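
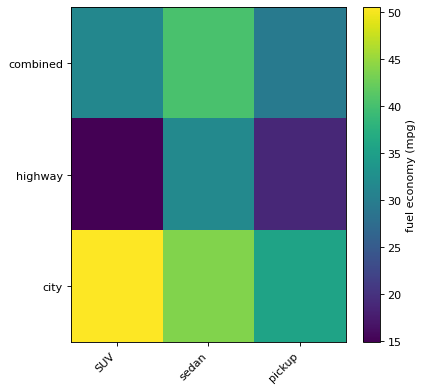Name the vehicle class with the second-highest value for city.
Top 3 for city: SUV ≈ 50, sedan ≈ 45, pickup ≈ 35.

sedan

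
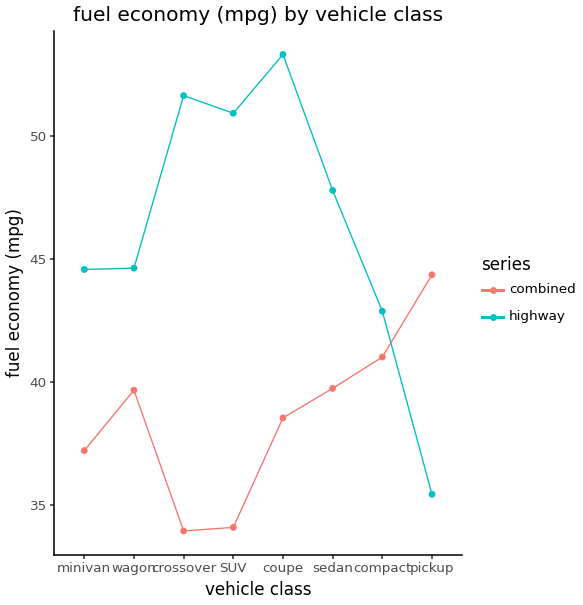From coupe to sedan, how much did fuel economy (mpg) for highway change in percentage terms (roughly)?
≈ -11.1%

coupe ≈ 54, sedan ≈ 48; (48 − 54) / 54 ≈ -11.1%.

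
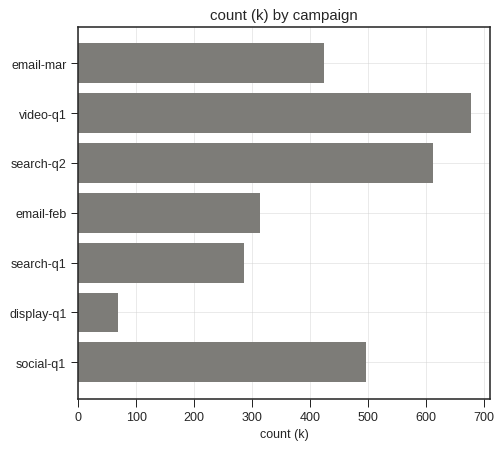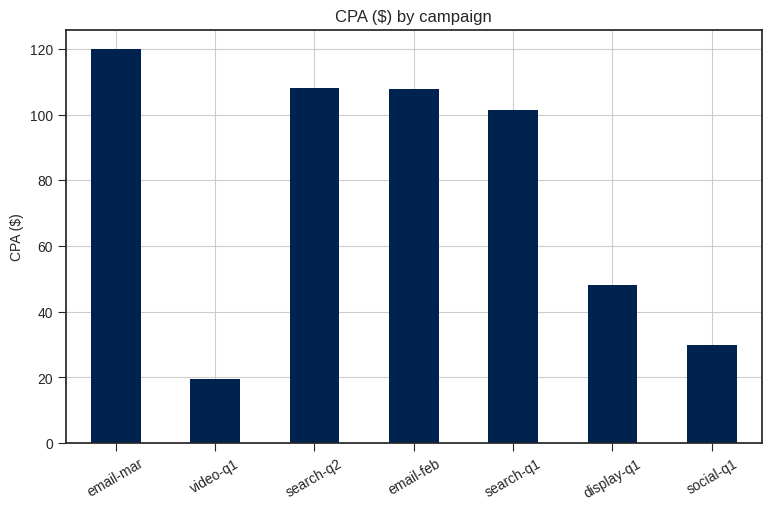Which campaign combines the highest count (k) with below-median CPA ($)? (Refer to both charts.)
Chart 2 median CPA ($) ≈ 100; below-median campaigns: video-q1, display-q1, social-q1. Among those, video-q1 has the highest count (k) (≈ 700).

video-q1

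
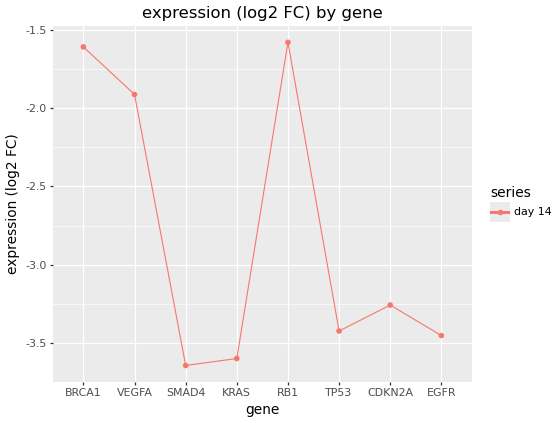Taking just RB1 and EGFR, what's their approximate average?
(-1.6 + -3.4) / 2 ≈ -2.5.

≈ -2.5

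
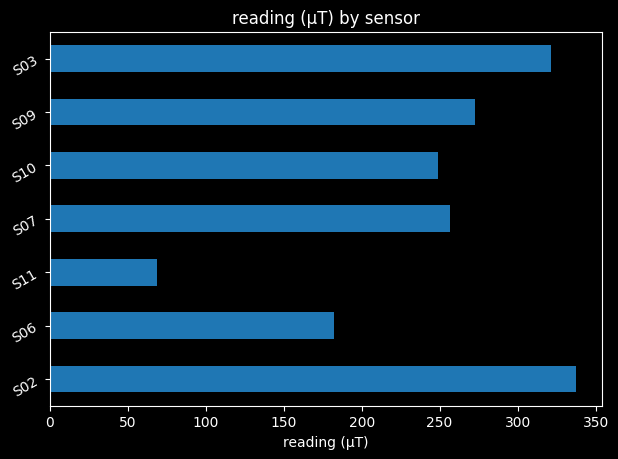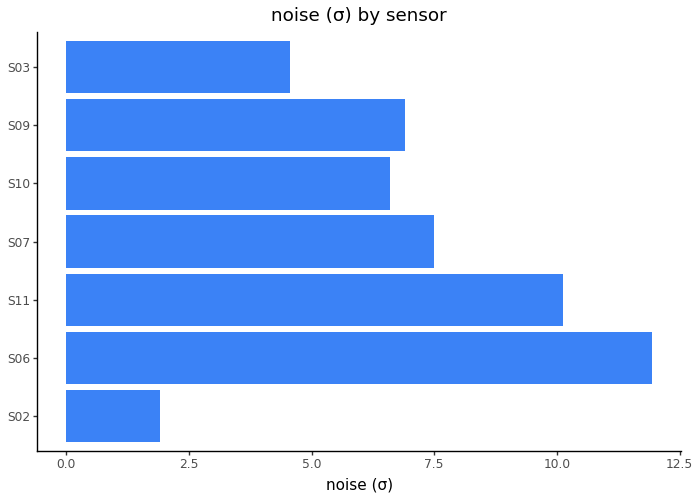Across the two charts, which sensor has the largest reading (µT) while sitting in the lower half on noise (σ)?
Chart 2 median noise (σ) ≈ 6; below-median sensors: S02, S10, S03. Among those, S02 has the highest reading (µT) (≈ 350).

S02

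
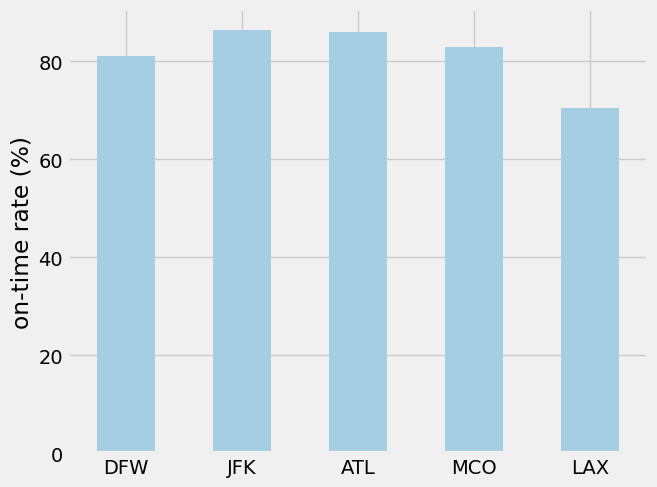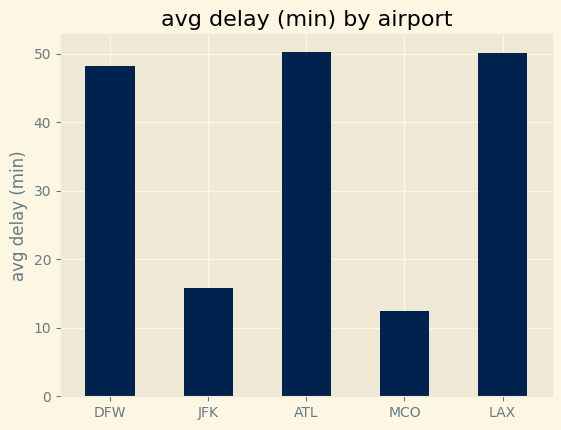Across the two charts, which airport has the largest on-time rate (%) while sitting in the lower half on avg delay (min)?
Chart 2 median avg delay (min) ≈ 50; below-median airports: JFK, MCO. Among those, JFK has the highest on-time rate (%) (≈ 90).

JFK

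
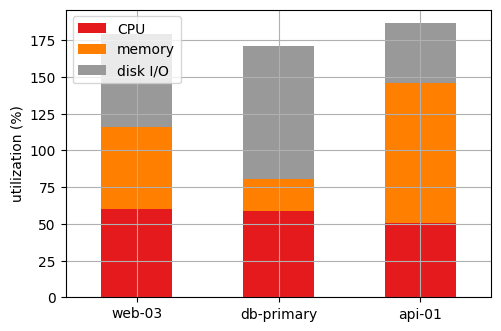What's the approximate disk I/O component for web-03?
disk I/O top ≈ 180, bottom ≈ 120; segment ≈ 60.

≈ 60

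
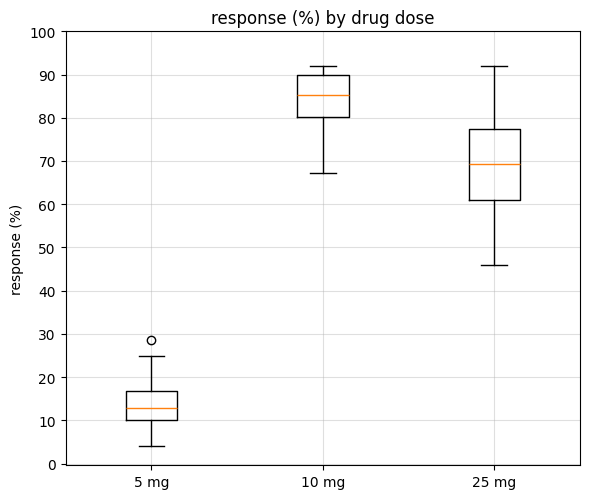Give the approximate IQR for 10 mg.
Q3 ≈ 90, Q1 ≈ 80; IQR ≈ 10.

≈ 10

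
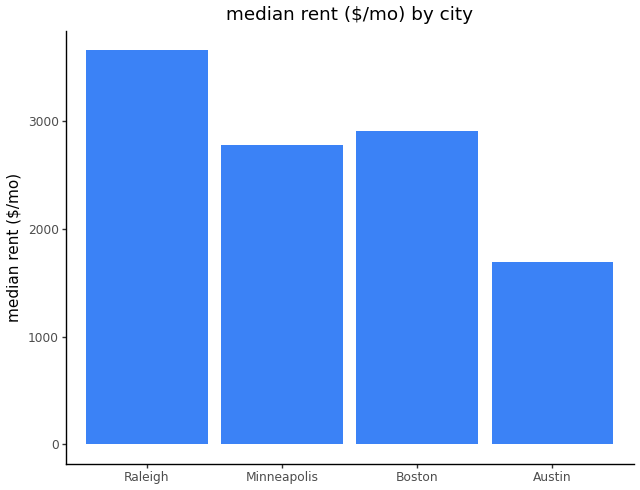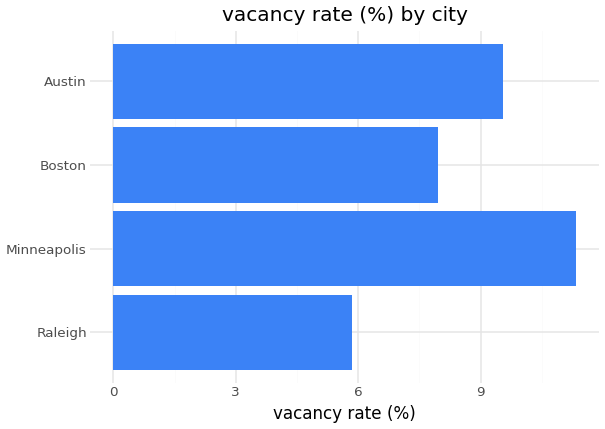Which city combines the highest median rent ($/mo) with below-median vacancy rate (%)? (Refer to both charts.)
Chart 2 median vacancy rate (%) ≈ 8; below-median cities: Raleigh, Boston. Among those, Raleigh has the highest median rent ($/mo) (≈ 3500).

Raleigh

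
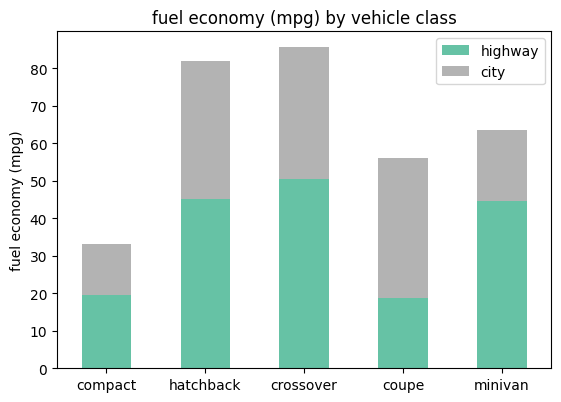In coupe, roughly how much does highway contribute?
highway top ≈ 20, bottom ≈ 0; segment ≈ 20.

≈ 20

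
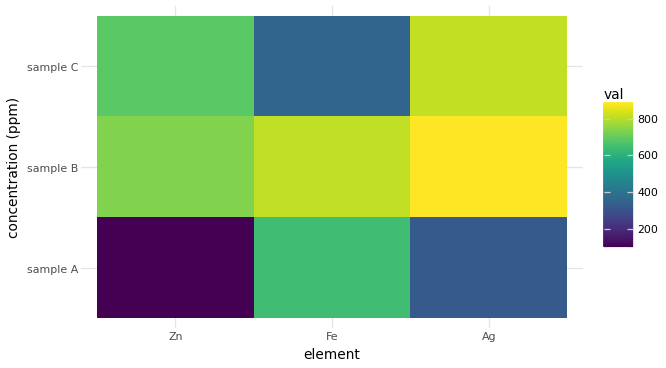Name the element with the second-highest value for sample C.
Top 3 for sample C: Ag ≈ 800, Zn ≈ 700, Fe ≈ 400.

Zn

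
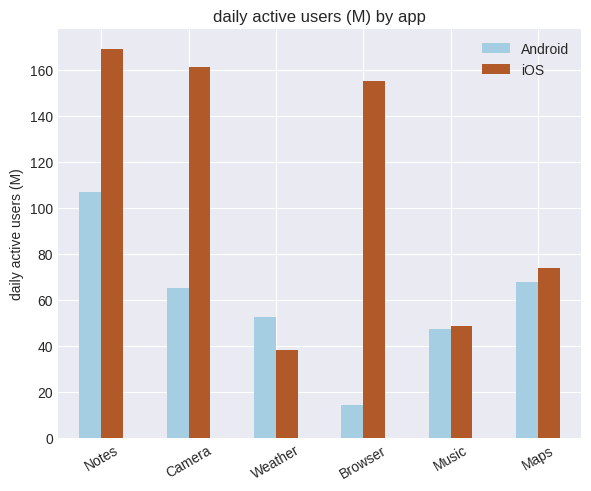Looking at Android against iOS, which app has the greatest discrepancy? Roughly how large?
Browser, ≈ 140 M

Browser: Android ≈ 20, iOS ≈ 160 → gap ≈ 140. Next-largest (Camera) is only ≈ 100.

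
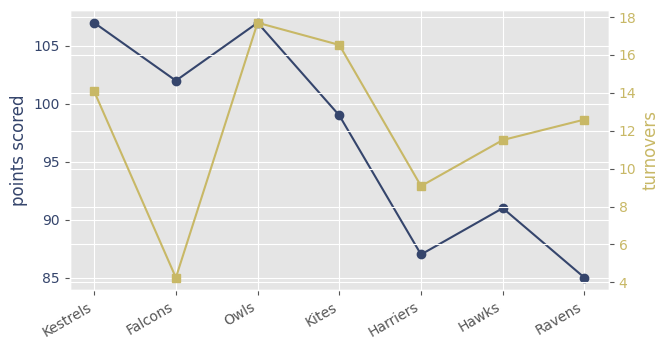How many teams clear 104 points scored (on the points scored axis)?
2

Above 104: Kestrels, Owls.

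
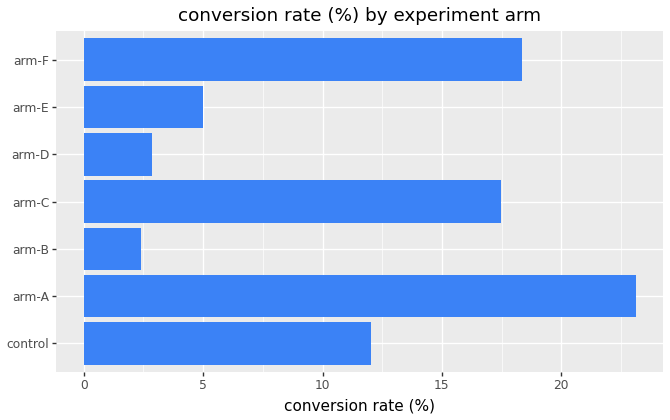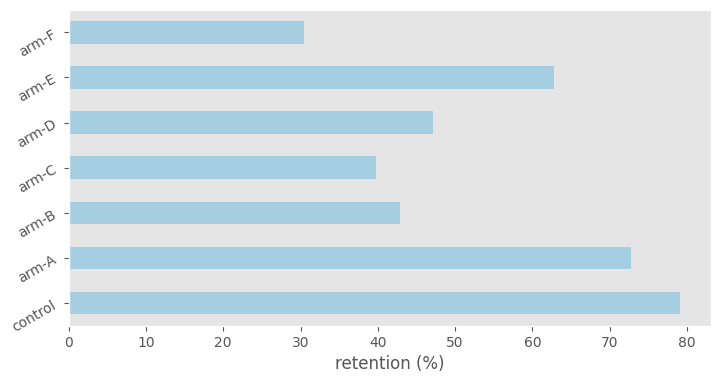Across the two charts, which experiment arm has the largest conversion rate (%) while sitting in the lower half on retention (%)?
Chart 2 median retention (%) ≈ 50; below-median experiment arms: arm-B, arm-C, arm-F. Among those, arm-F has the highest conversion rate (%) (≈ 20).

arm-F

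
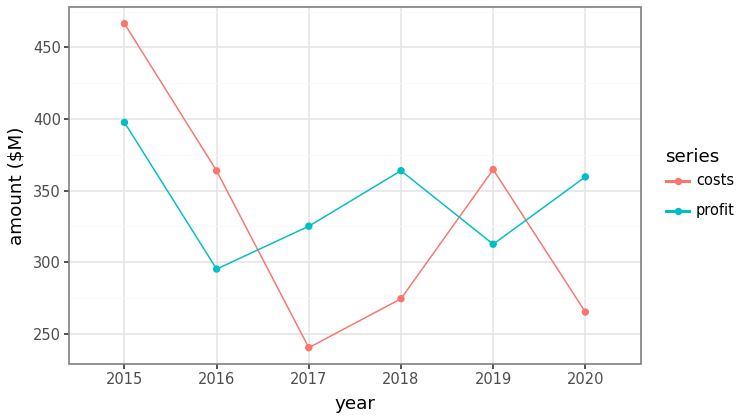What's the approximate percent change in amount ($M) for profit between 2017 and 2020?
≈ +12.5%

2017 ≈ 320, 2020 ≈ 360; (360 − 320) / 320 ≈ +12.5%.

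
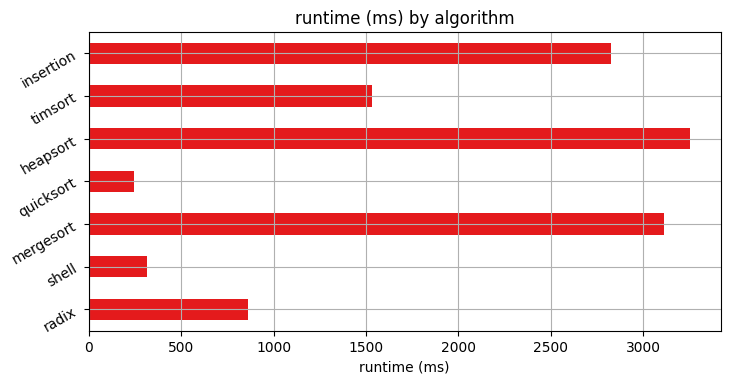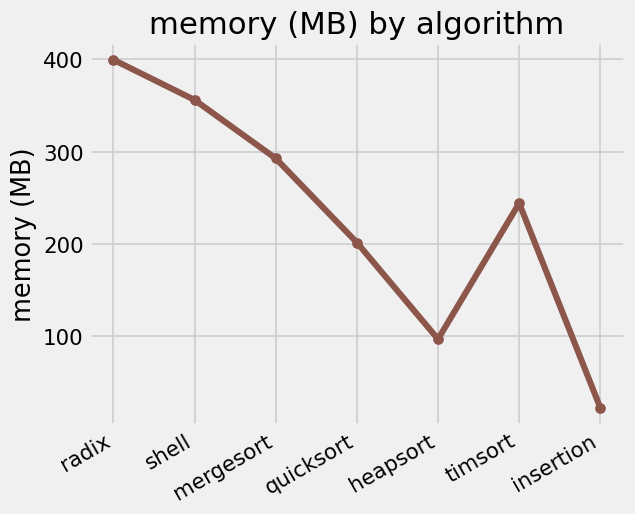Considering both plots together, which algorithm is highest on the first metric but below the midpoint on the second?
heapsort

Chart 2 median memory (MB) ≈ 250; below-median algorithms: quicksort, heapsort, insertion. Among those, heapsort has the highest runtime (ms) (≈ 3500).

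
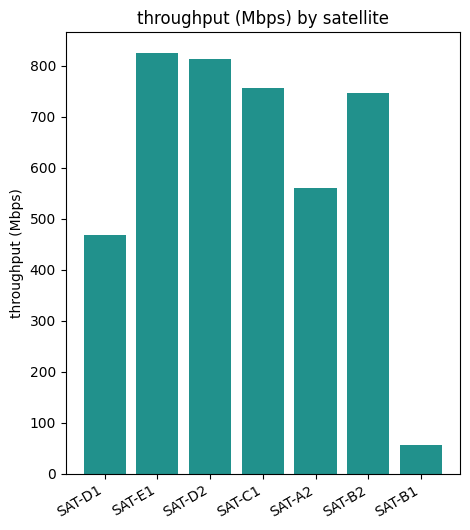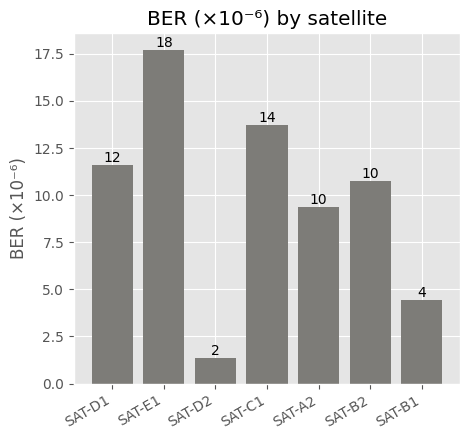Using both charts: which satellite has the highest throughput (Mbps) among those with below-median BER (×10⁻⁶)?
SAT-D2

Chart 2 median BER (×10⁻⁶) ≈ 10; below-median satellites: SAT-D2, SAT-A2, SAT-B1. Among those, SAT-D2 has the highest throughput (Mbps) (≈ 800).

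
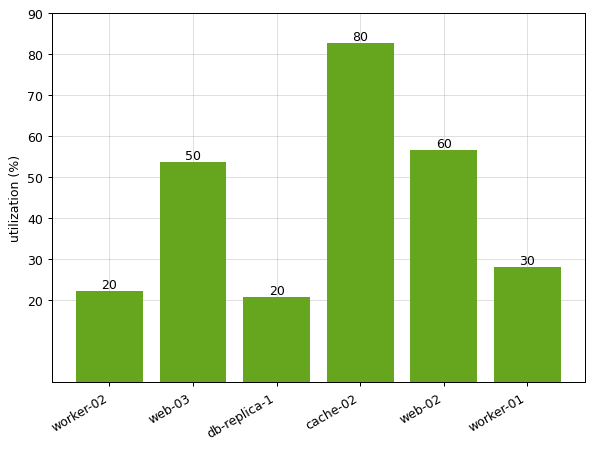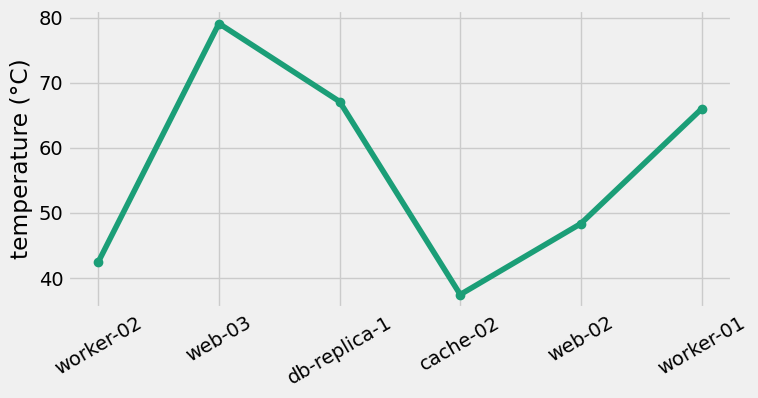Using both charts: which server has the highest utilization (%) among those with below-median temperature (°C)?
Chart 2 median temperature (°C) ≈ 60; below-median servers: worker-02, cache-02, web-02. Among those, cache-02 has the highest utilization (%) (≈ 80).

cache-02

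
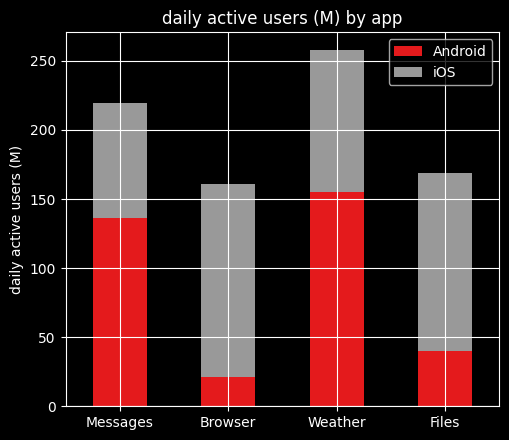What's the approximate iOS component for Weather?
iOS top ≈ 250, bottom ≈ 150; segment ≈ 100.

≈ 100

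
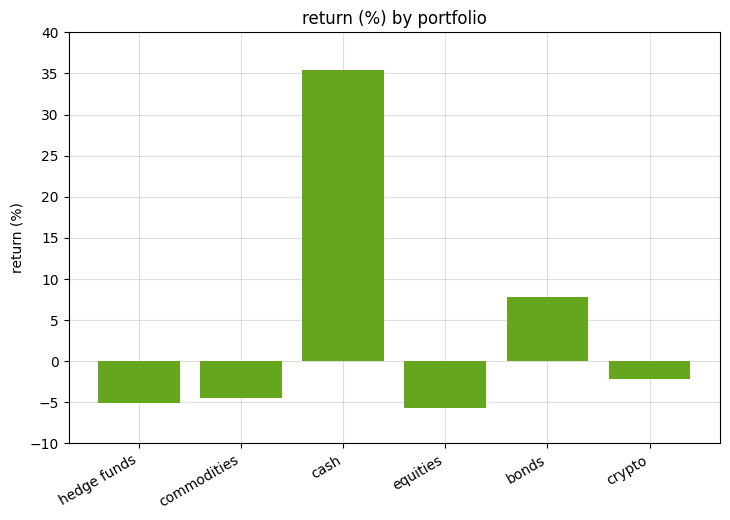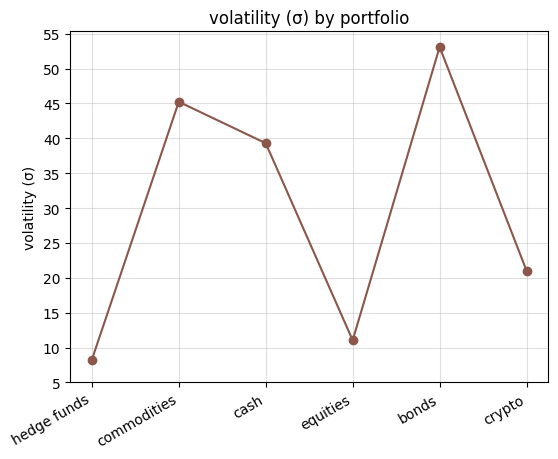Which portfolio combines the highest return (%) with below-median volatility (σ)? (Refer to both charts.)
Chart 2 median volatility (σ) ≈ 30; below-median portfolios: hedge funds, equities, crypto. Among those, crypto has the highest return (%) (≈ 0).

crypto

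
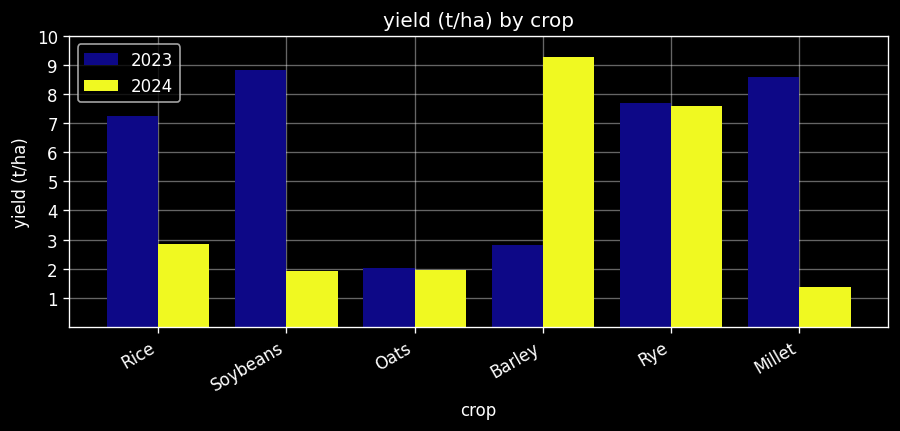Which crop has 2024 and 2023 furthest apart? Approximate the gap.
Millet, ≈ 8 t/ha

Millet: 2024 ≈ 1, 2023 ≈ 9 → gap ≈ 8. Next-largest (Soybeans) is only ≈ 7.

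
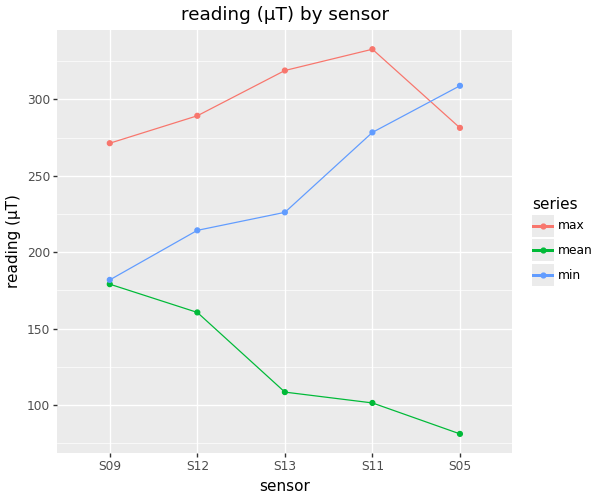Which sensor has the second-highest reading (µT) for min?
S11

Top 3 for min: S05 ≈ 300, S11 ≈ 275, S13 ≈ 225.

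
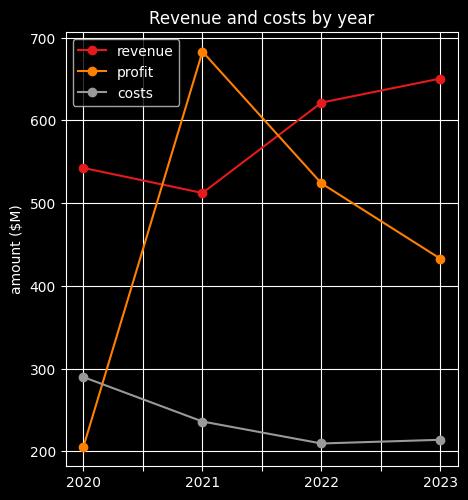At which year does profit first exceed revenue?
2020: profit ≈ 200 vs revenue ≈ 550 (not yet); 2021: profit ≈ 700 vs revenue ≈ 500 (first crossover).

2021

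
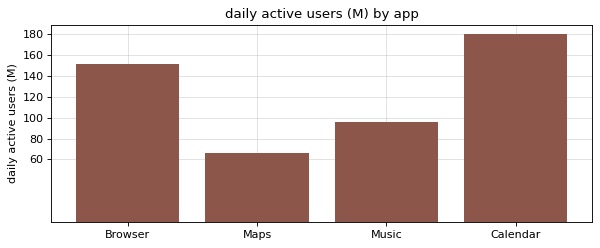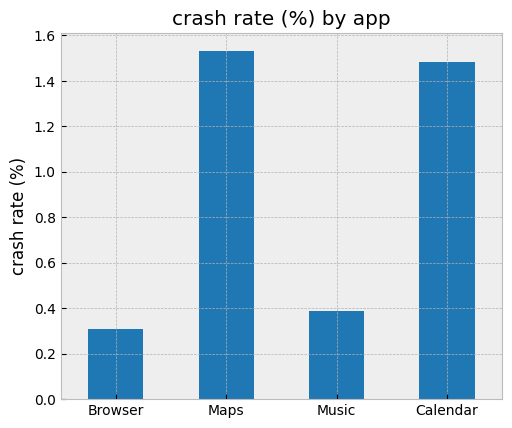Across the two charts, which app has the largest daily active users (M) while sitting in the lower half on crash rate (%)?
Browser

Chart 2 median crash rate (%) ≈ 1; below-median apps: Browser, Music. Among those, Browser has the highest daily active users (M) (≈ 160).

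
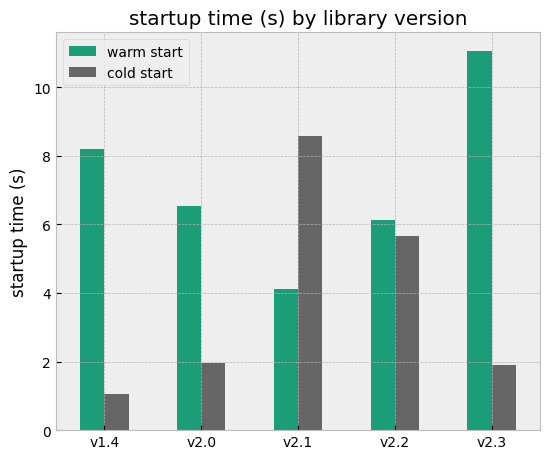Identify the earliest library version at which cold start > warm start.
v2.1

v2.0: cold start ≈ 2 vs warm start ≈ 7 (not yet); v2.1: cold start ≈ 9 vs warm start ≈ 4 (first crossover).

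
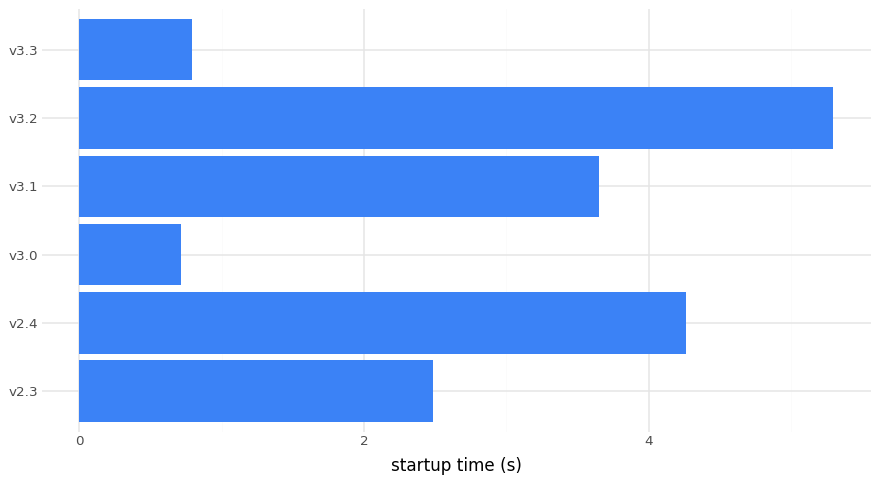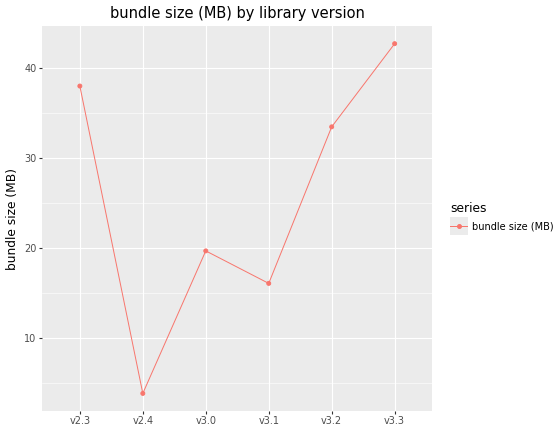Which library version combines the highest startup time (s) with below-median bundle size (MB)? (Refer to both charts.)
v2.4

Chart 2 median bundle size (MB) ≈ 25; below-median library versions: v2.4, v3.0, v3.1. Among those, v2.4 has the highest startup time (s) (≈ 4.5).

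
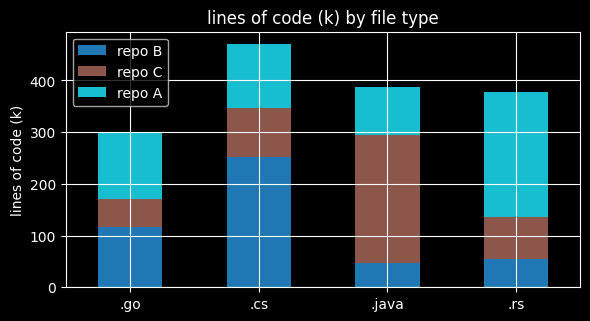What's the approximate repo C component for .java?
≈ 250

repo C top ≈ 300, bottom ≈ 50; segment ≈ 250.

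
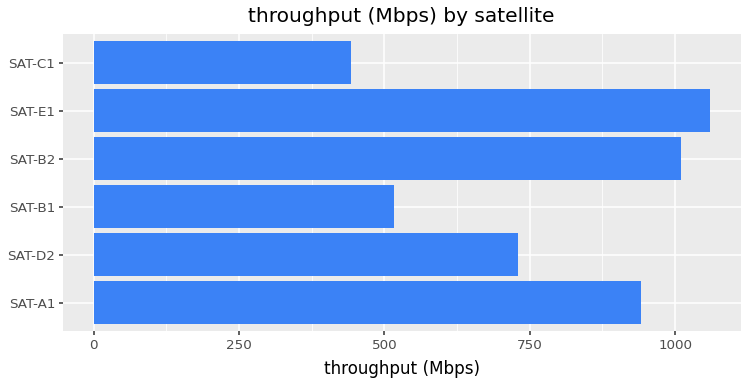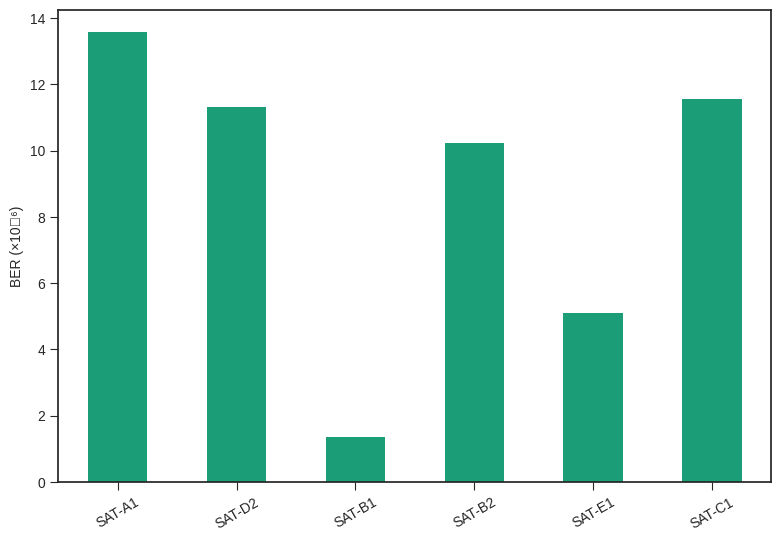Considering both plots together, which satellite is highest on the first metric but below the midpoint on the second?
SAT-E1

Chart 2 median BER (×10⁻⁶) ≈ 10; below-median satellites: SAT-B1, SAT-B2, SAT-E1. Among those, SAT-E1 has the highest throughput (Mbps) (≈ 1100).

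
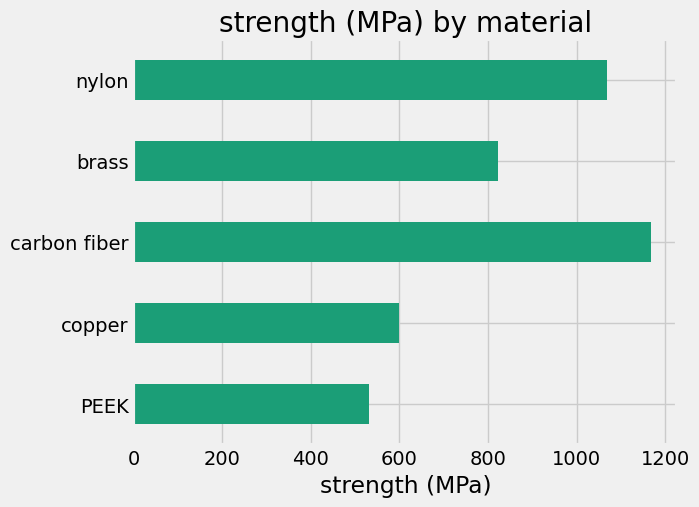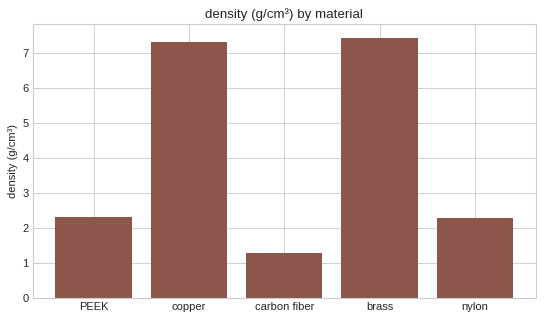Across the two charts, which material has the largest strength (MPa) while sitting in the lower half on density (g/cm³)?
carbon fiber

Chart 2 median density (g/cm³) ≈ 2; below-median materials: carbon fiber, nylon. Among those, carbon fiber has the highest strength (MPa) (≈ 1200).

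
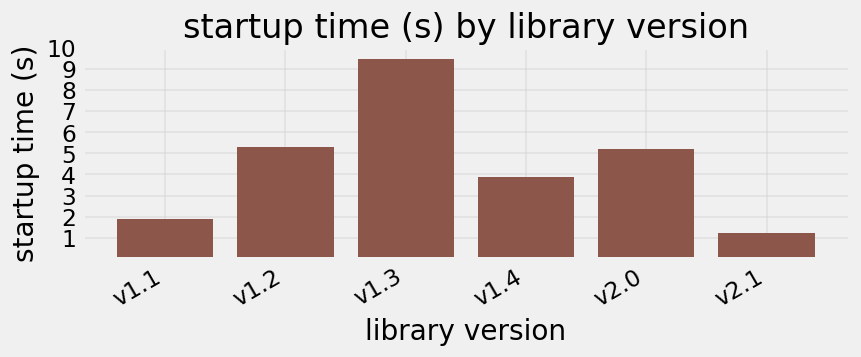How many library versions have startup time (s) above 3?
Above 3: v1.2, v1.3, v1.4, v2.0.

4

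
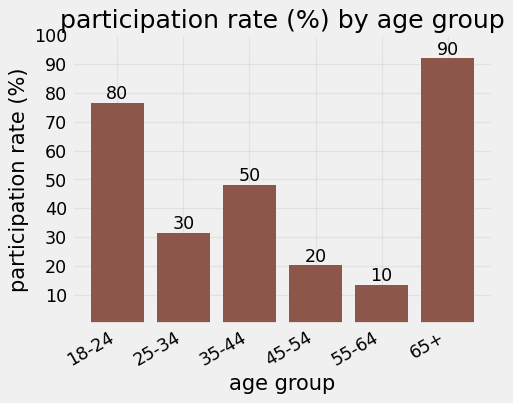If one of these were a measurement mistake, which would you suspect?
65+

65+ ≈ 90; the rest sit between ≈ 10 and ≈ 80.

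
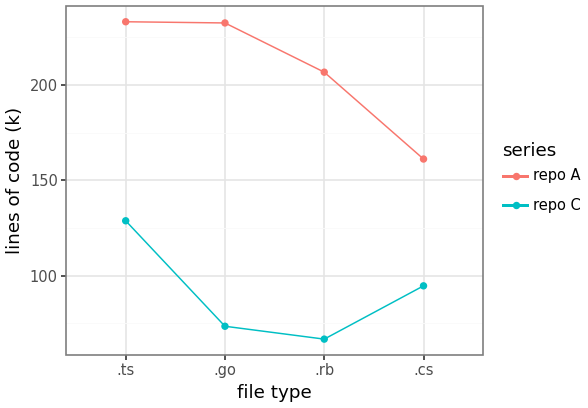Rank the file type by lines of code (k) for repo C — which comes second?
.cs

Top 3 for repo C: .ts ≈ 120, .cs ≈ 100, .go ≈ 80.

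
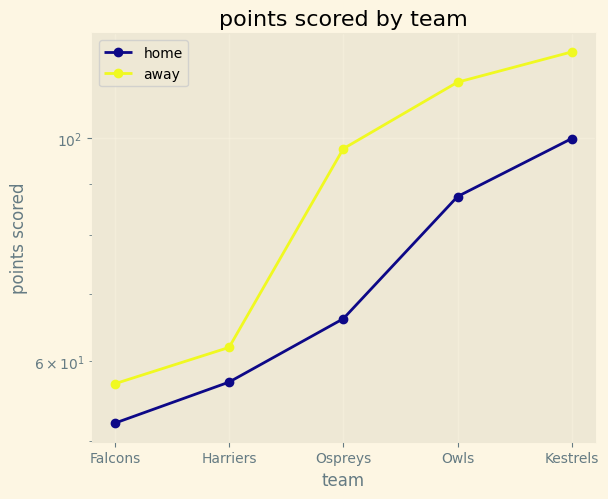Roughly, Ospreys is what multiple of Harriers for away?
Ospreys ≈ 100, Harriers ≈ 60; 100/60 ≈ 1.67.

≈ 1.67×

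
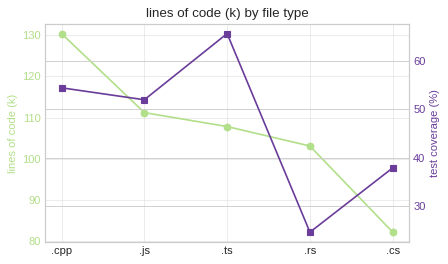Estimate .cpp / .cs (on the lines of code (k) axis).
≈ 1.62×

.cpp ≈ 130, .cs ≈ 80; 130/80 ≈ 1.62.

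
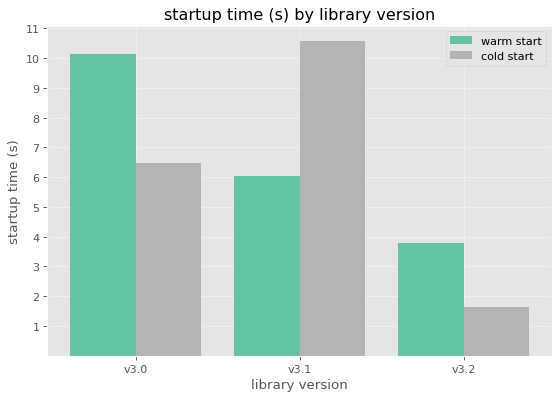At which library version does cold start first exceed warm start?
v3.0: cold start ≈ 6 vs warm start ≈ 10 (not yet); v3.1: cold start ≈ 11 vs warm start ≈ 6 (first crossover).

v3.1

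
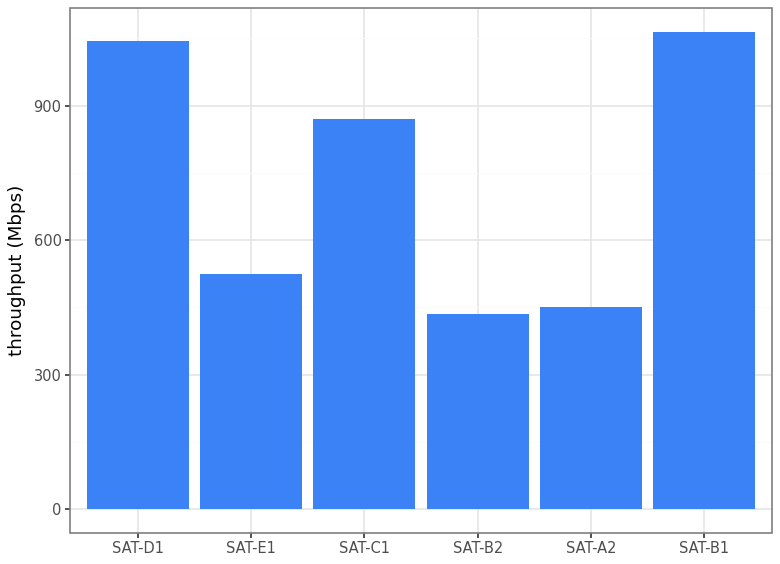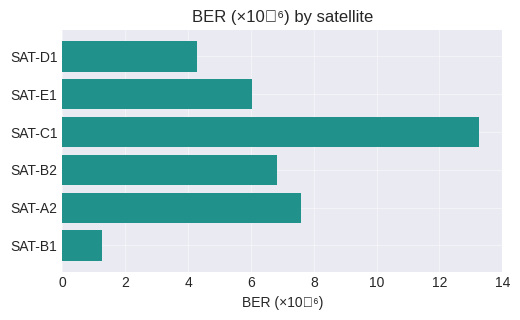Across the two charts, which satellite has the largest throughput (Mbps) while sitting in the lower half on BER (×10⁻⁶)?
SAT-B1

Chart 2 median BER (×10⁻⁶) ≈ 6; below-median satellites: SAT-D1, SAT-E1, SAT-B1. Among those, SAT-B1 has the highest throughput (Mbps) (≈ 1100).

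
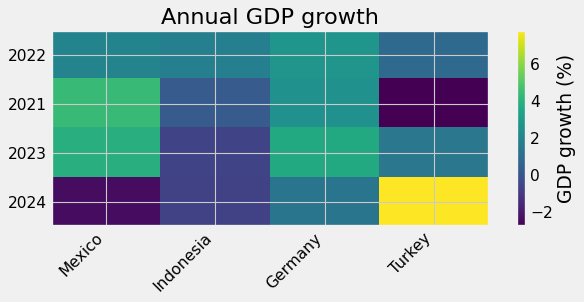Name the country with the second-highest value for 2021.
Germany

Top 3 for 2021: Mexico ≈ 4, Germany ≈ 3, Indonesia ≈ 0.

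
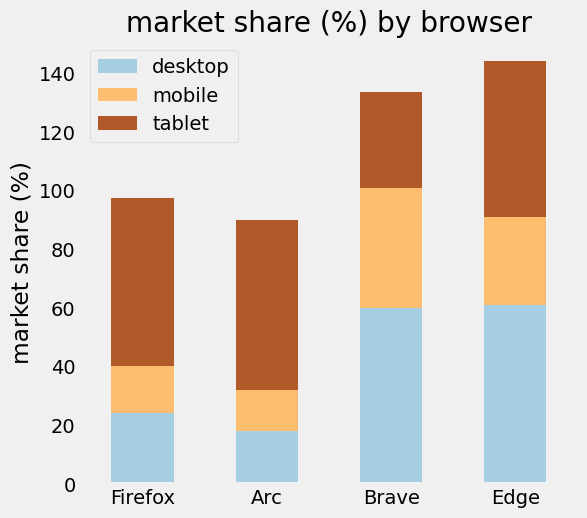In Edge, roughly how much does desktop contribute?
desktop top ≈ 60, bottom ≈ 0; segment ≈ 60.

≈ 60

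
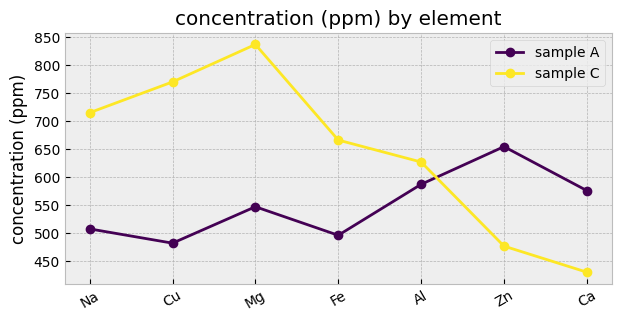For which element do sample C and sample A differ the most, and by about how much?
Mg: sample C ≈ 850, sample A ≈ 550 → gap ≈ 300. Next-largest (Cu) is only ≈ 250.

Mg, ≈ 300 ppm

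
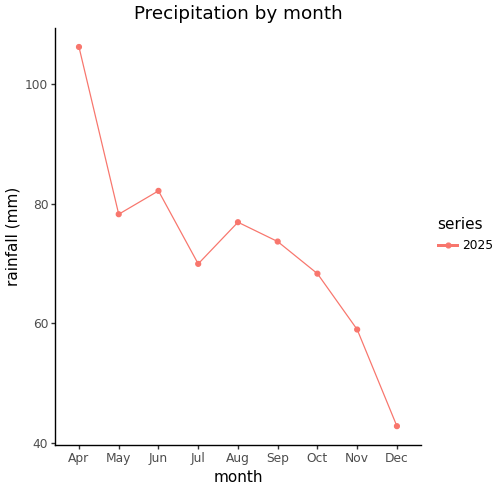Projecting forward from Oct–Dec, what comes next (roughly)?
≈ 25

Last three: 70, 60, 40 → slope ≈ -15/step → next ≈ 25.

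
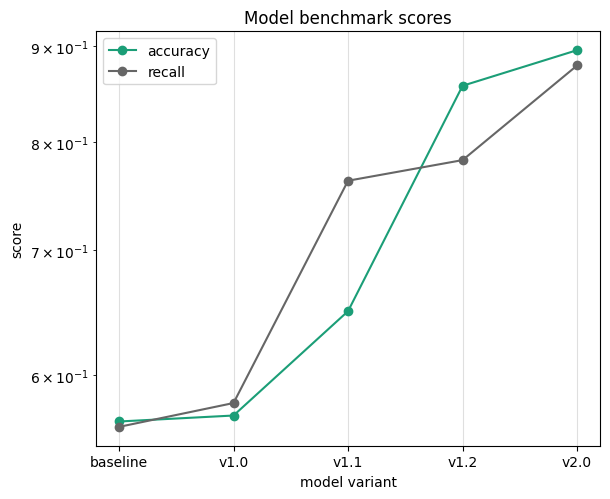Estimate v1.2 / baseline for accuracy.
≈ 1.55×

v1.2 ≈ 0.85, baseline ≈ 0.55; 0.85/0.55 ≈ 1.55.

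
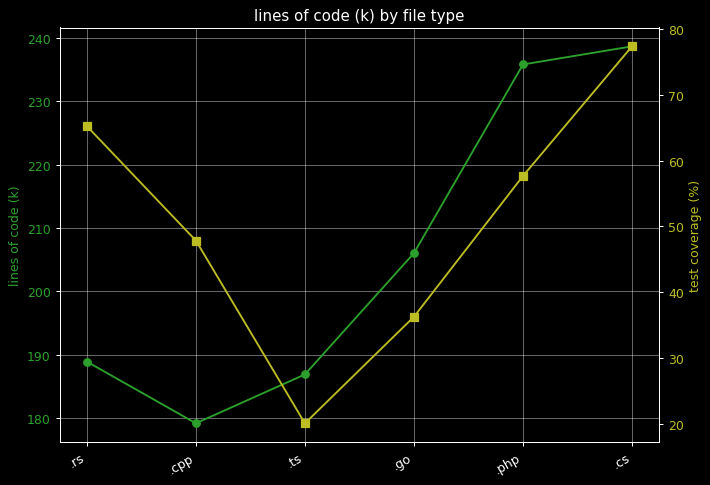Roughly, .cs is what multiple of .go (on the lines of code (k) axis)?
.cs ≈ 240, .go ≈ 205; 240/205 ≈ 1.17.

≈ 1.17×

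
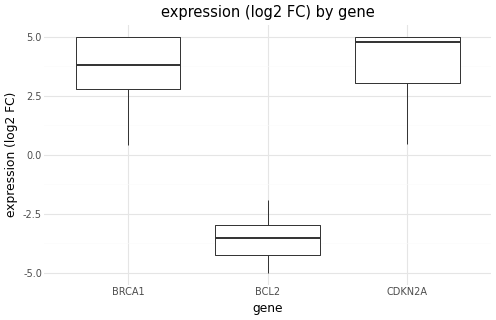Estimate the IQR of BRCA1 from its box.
Q3 ≈ 5, Q1 ≈ 3; IQR ≈ 2.

≈ 2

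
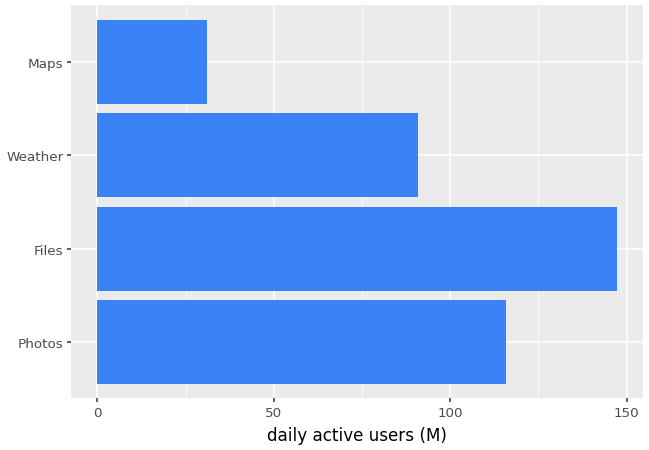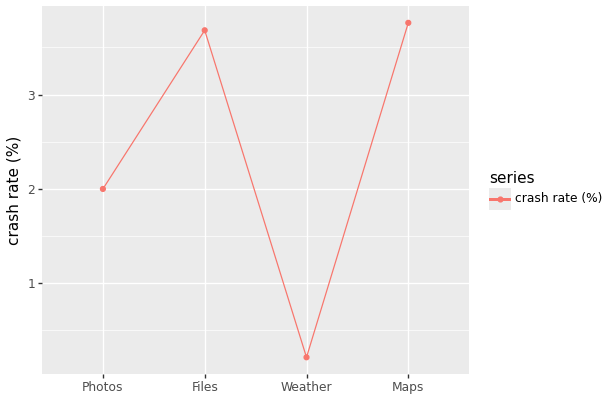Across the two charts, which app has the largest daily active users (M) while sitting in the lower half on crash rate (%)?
Photos

Chart 2 median crash rate (%) ≈ 3; below-median apps: Photos, Weather. Among those, Photos has the highest daily active users (M) (≈ 120).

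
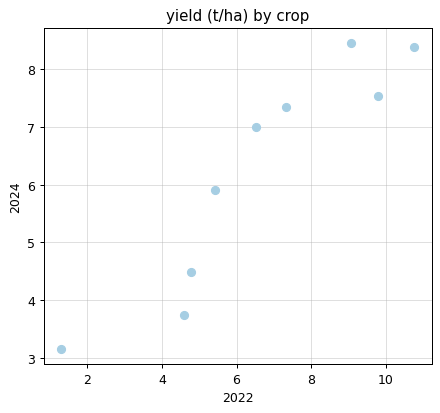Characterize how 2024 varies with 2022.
positive, strong

Points are positively correlated; strong (|r| ≈ 0.9).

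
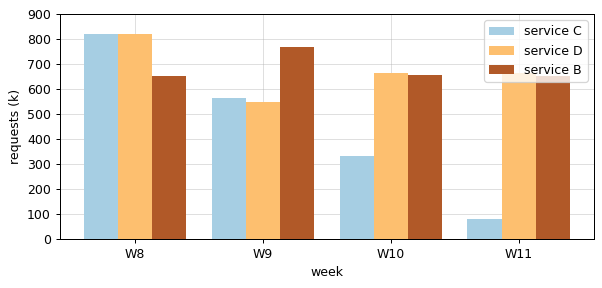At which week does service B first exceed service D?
W9

W8: service B ≈ 700 vs service D ≈ 800 (not yet); W9: service B ≈ 800 vs service D ≈ 500 (first crossover).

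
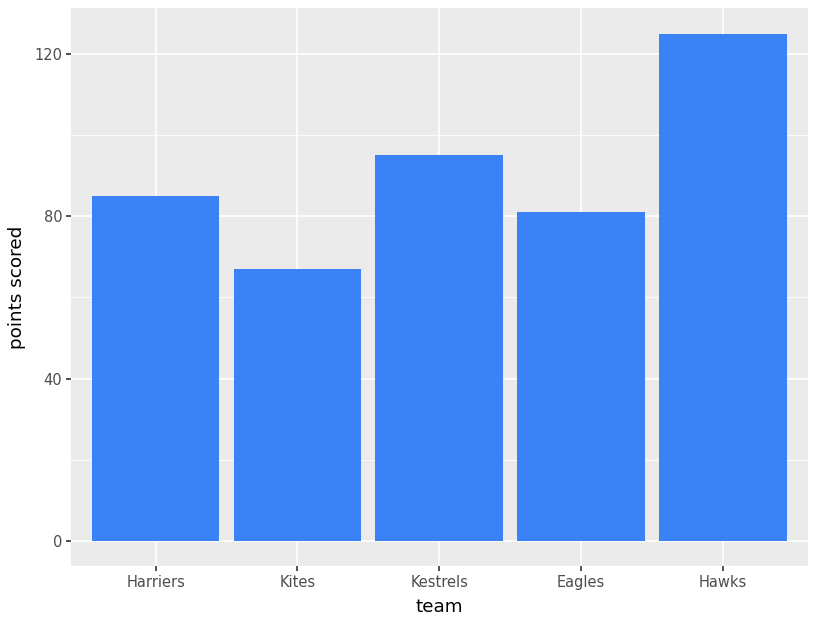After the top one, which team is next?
Top 3: Hawks ≈ 120, Kestrels ≈ 100, Harriers ≈ 80.

Kestrels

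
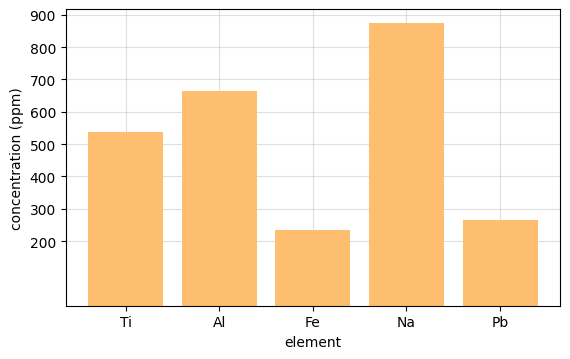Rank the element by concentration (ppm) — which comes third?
Top 4: Na ≈ 900, Al ≈ 700, Ti ≈ 500, Pb ≈ 300.

Ti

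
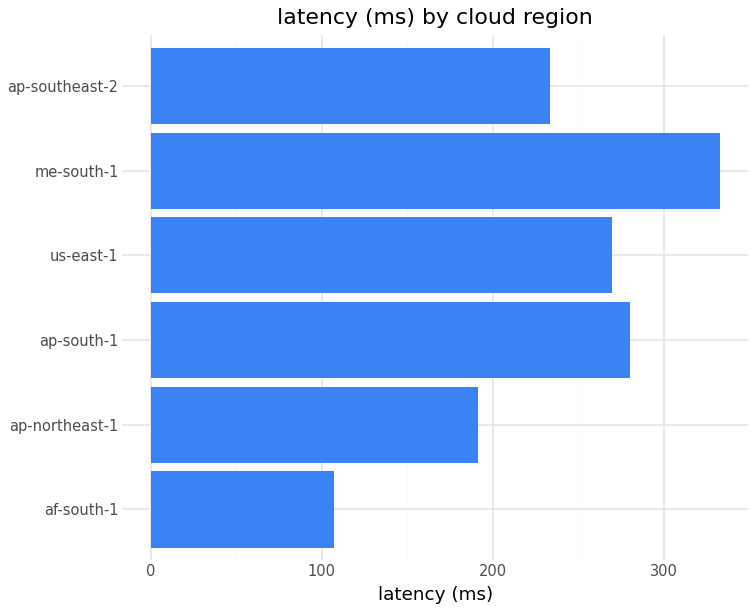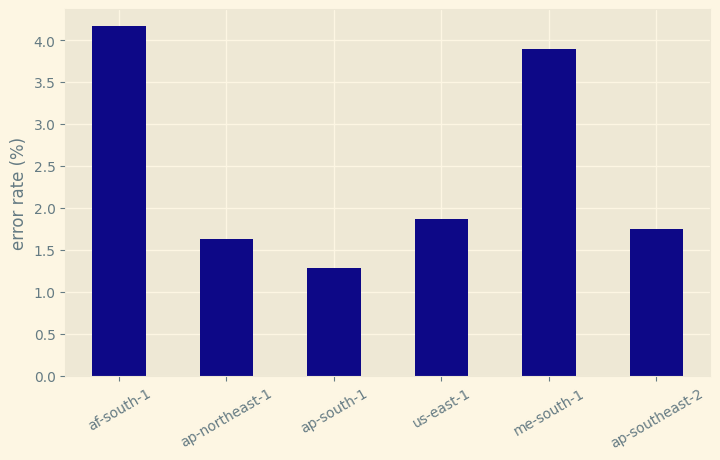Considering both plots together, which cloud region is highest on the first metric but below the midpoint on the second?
Chart 2 median error rate (%) ≈ 2; below-median cloud regions: ap-northeast-1, ap-south-1, ap-southeast-2. Among those, ap-south-1 has the highest latency (ms) (≈ 300).

ap-south-1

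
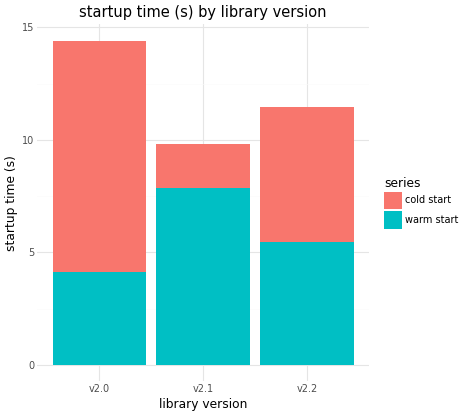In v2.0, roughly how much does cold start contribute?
≈ 10

cold start top ≈ 14, bottom ≈ 4; segment ≈ 10.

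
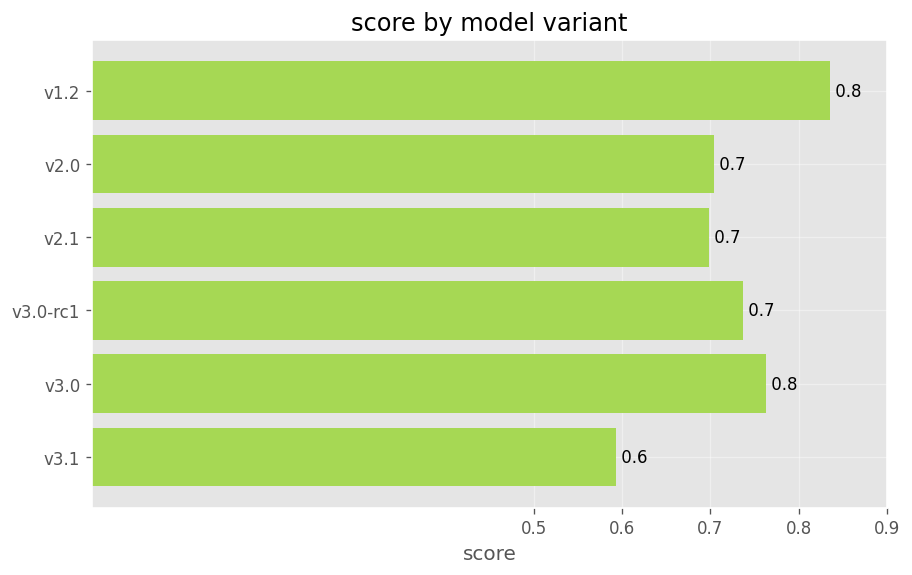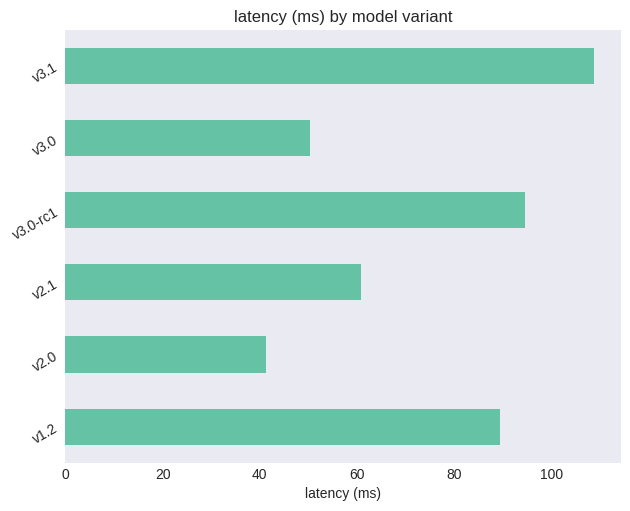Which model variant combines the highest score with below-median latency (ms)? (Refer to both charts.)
Chart 2 median latency (ms) ≈ 80; below-median model variants: v2.0, v2.1, v3.0. Among those, v3.0 has the highest score (≈ 0.8).

v3.0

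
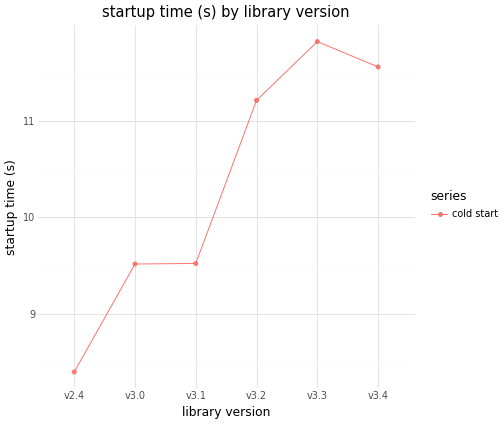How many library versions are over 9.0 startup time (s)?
Above 9.0: v3.0, v3.1, v3.2, v3.3, v3.4.

5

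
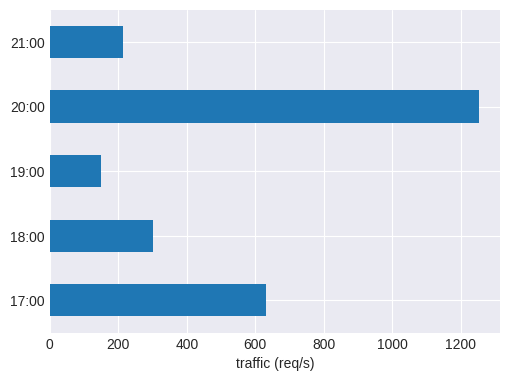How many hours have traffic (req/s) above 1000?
Above 1000: 20:00.

1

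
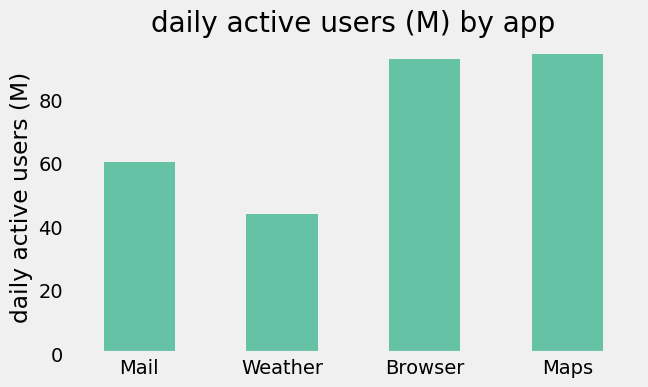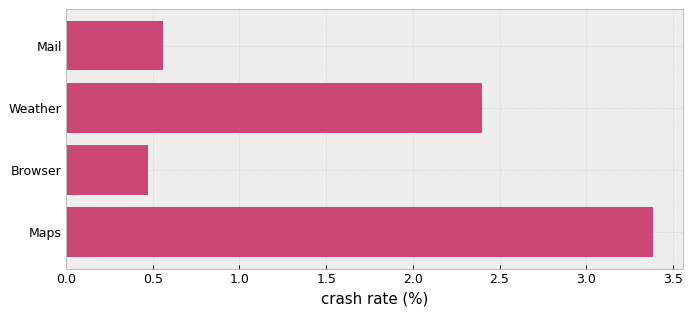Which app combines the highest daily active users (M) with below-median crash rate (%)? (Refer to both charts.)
Chart 2 median crash rate (%) ≈ 1.5; below-median apps: Mail, Browser. Among those, Browser has the highest daily active users (M) (≈ 90).

Browser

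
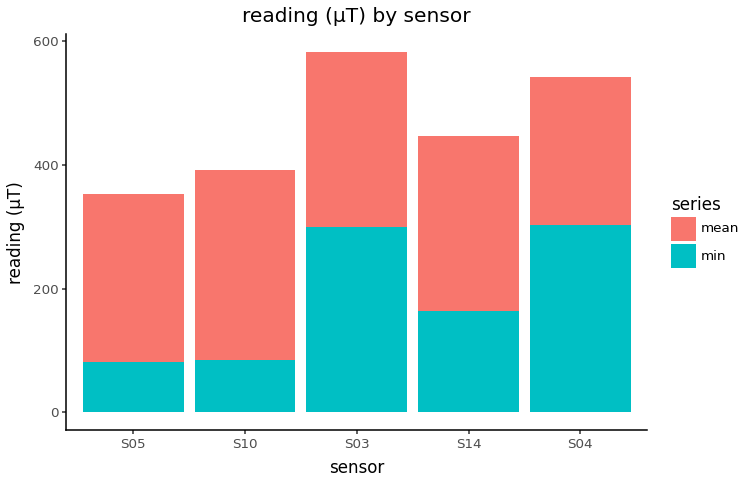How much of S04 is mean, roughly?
mean top ≈ 550, bottom ≈ 300; segment ≈ 250.

≈ 250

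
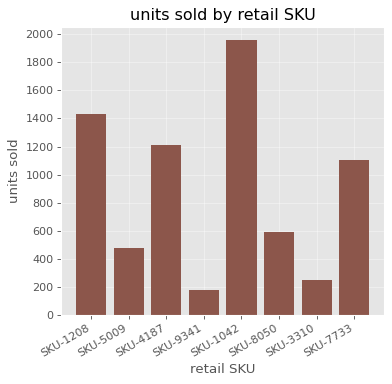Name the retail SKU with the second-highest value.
SKU-1208

Top 3: SKU-1042 ≈ 2000, SKU-1208 ≈ 1400, SKU-4187 ≈ 1200.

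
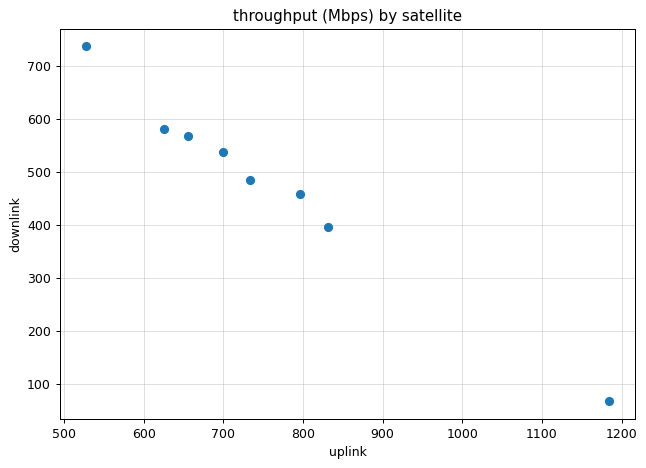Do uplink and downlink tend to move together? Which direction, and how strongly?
negative, strong

Points are negatively correlated; strong (|r| ≈ 1.0).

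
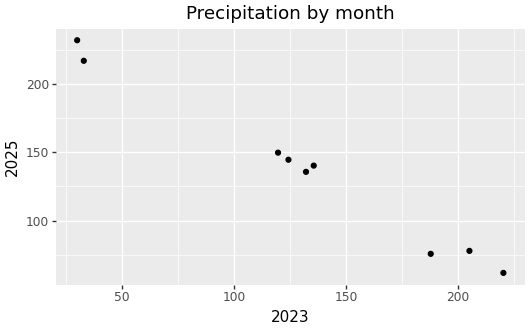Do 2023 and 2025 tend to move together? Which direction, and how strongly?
negative, strong

Points are negatively correlated; strong (|r| ≈ 1.0).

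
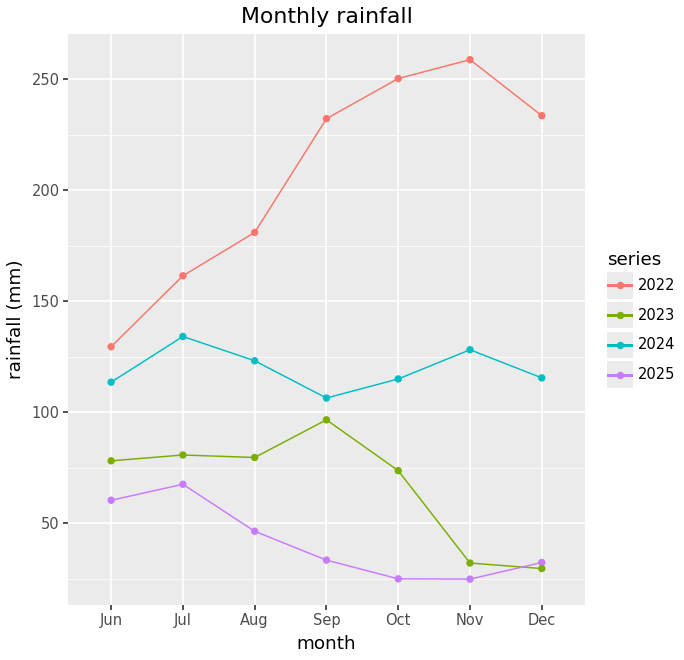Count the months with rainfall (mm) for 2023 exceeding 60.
Above 60: Jun, Jul, Aug, Sep, Oct.

5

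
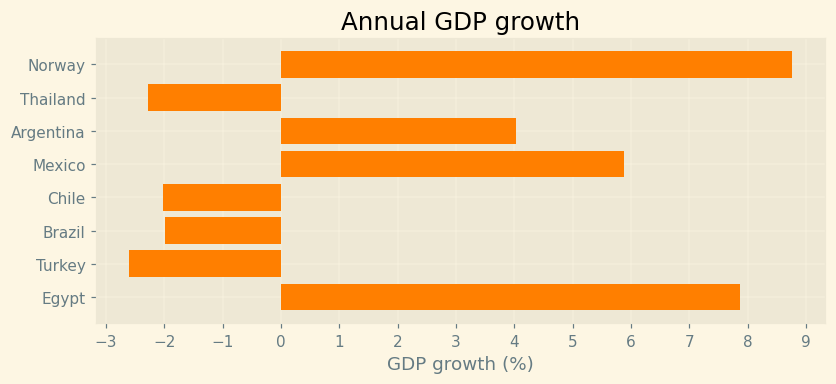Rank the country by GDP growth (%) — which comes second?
Egypt

Top 3: Norway ≈ 9, Egypt ≈ 8, Mexico ≈ 6.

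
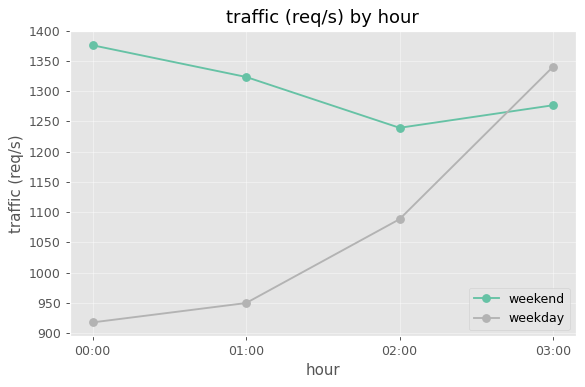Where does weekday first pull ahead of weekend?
02:00: weekday ≈ 1100 vs weekend ≈ 1250 (not yet); 03:00: weekday ≈ 1350 vs weekend ≈ 1300 (first crossover).

03:00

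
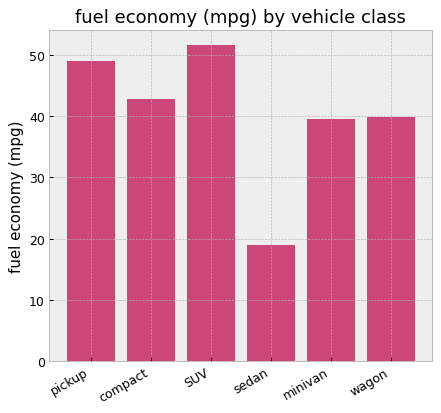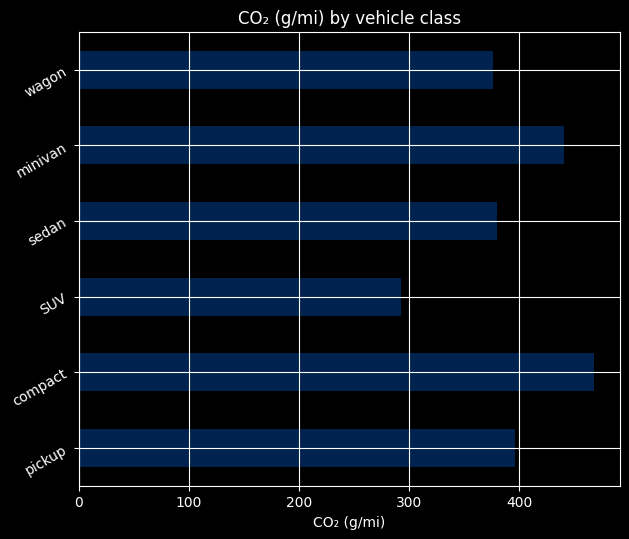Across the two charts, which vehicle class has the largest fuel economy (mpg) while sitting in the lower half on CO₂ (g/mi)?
Chart 2 median CO₂ (g/mi) ≈ 400; below-median vehicle classes: SUV, sedan, wagon. Among those, SUV has the highest fuel economy (mpg) (≈ 50).

SUV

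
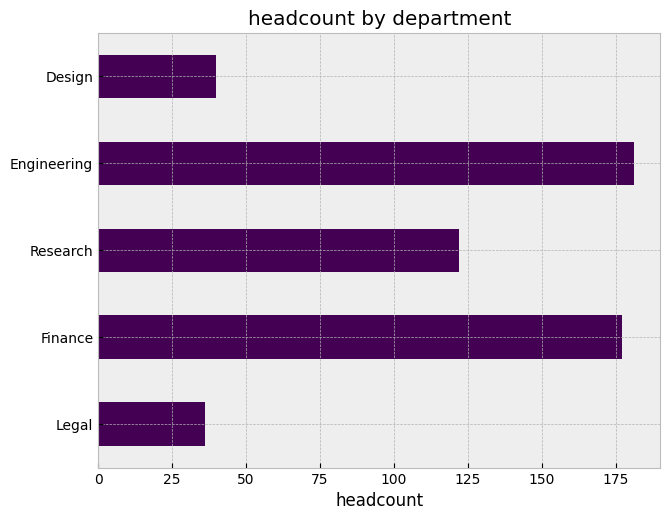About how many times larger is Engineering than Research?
Engineering ≈ 180, Research ≈ 120; 180/120 ≈ 1.5.

≈ 1.5×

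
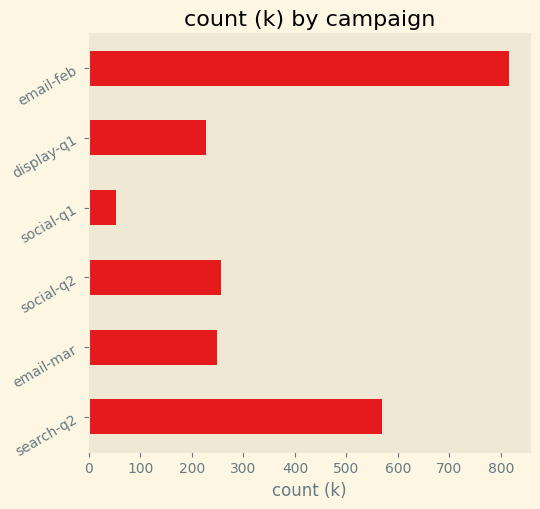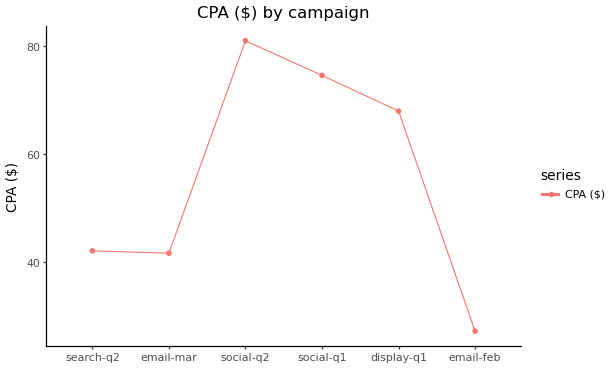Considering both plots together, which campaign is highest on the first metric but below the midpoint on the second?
email-feb

Chart 2 median CPA ($) ≈ 50; below-median campaigns: search-q2, email-mar, email-feb. Among those, email-feb has the highest count (k) (≈ 800).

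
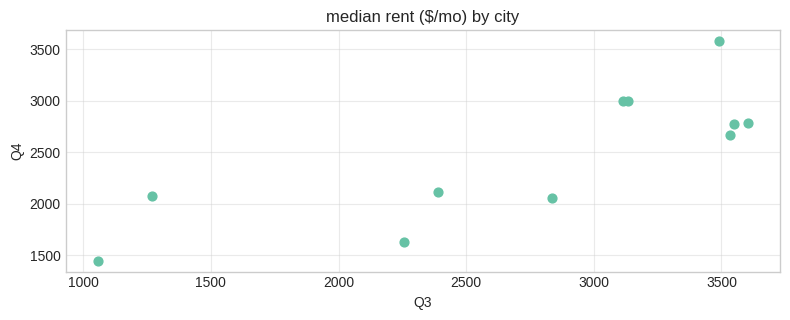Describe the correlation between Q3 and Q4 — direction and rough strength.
Points are positively correlated; strong (|r| ≈ 0.8).

positive, strong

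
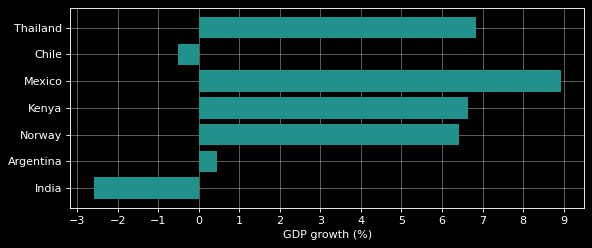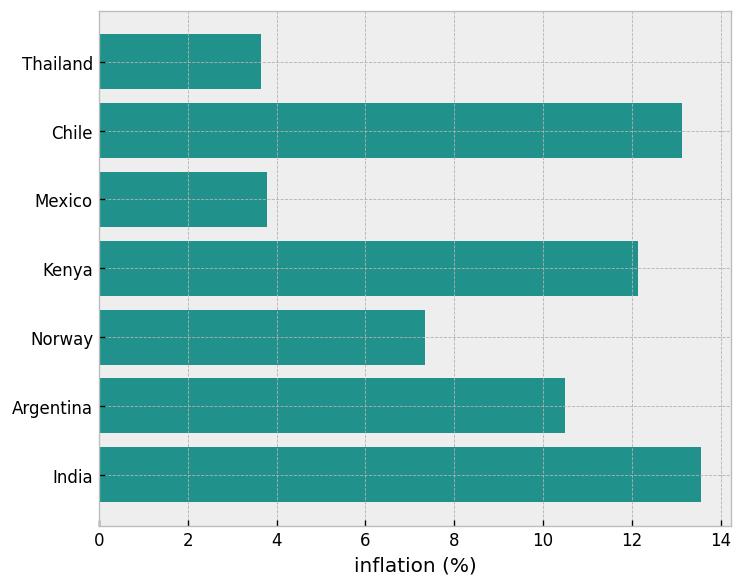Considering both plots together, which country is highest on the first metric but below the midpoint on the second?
Mexico

Chart 2 median inflation (%) ≈ 10; below-median countries: Thailand, Mexico, Norway. Among those, Mexico has the highest GDP growth (%) (≈ 9).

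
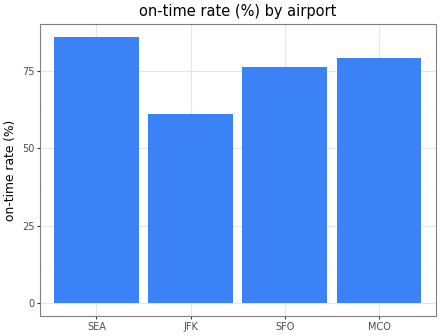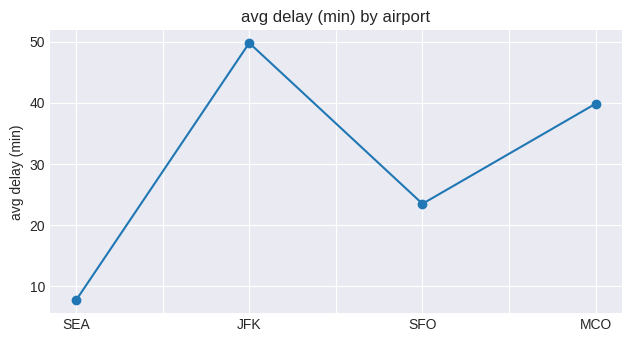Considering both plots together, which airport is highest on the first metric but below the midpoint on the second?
SEA

Chart 2 median avg delay (min) ≈ 30; below-median airports: SEA, SFO. Among those, SEA has the highest on-time rate (%) (≈ 90).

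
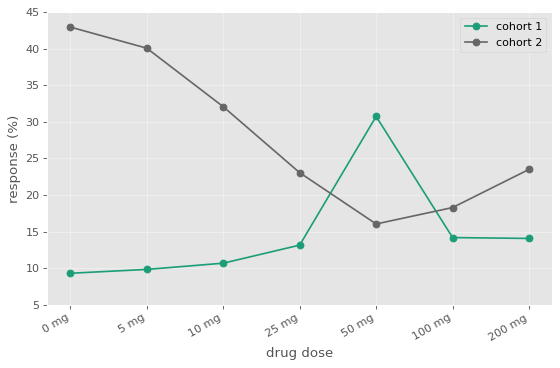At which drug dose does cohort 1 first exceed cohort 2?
25 mg: cohort 1 ≈ 15 vs cohort 2 ≈ 25 (not yet); 50 mg: cohort 1 ≈ 30 vs cohort 2 ≈ 15 (first crossover).

50 mg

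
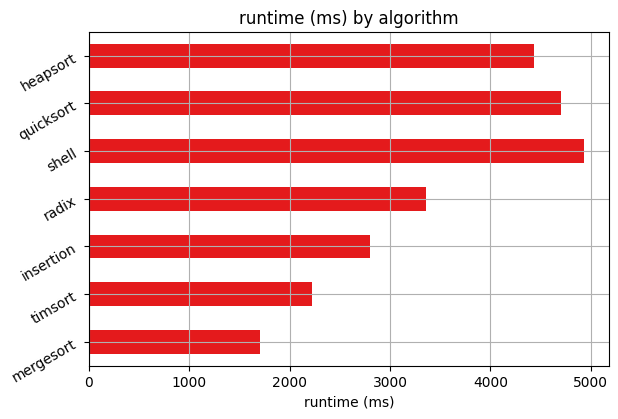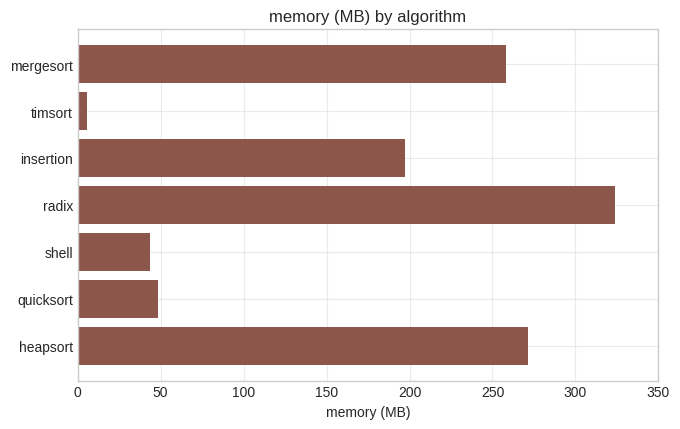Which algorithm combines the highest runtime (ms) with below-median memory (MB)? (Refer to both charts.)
Chart 2 median memory (MB) ≈ 200; below-median algorithms: timsort, shell, quicksort. Among those, shell has the highest runtime (ms) (≈ 5000).

shell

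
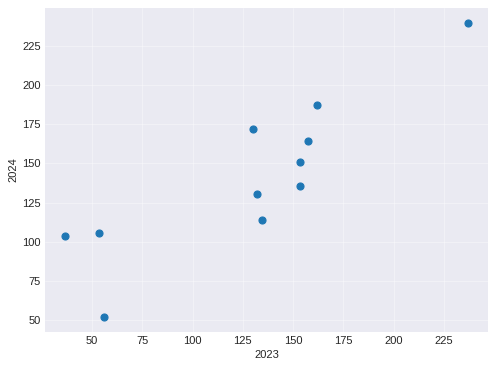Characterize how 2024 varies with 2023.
positive, strong

Points are positively correlated; strong (|r| ≈ 0.9).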